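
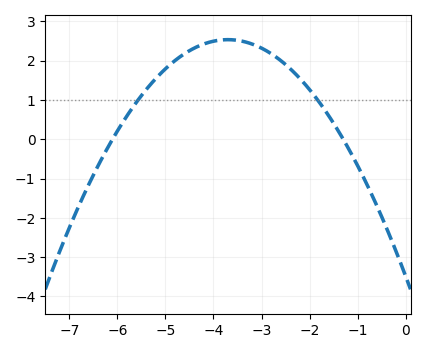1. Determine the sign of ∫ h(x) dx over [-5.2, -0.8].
positive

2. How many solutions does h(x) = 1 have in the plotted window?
2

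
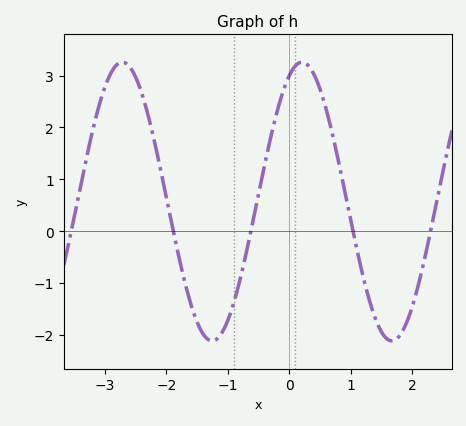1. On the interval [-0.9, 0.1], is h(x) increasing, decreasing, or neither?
increasing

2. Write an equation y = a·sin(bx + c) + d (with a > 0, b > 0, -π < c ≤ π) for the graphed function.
y = 2.69sin(2.15x + 1.13) + 0.57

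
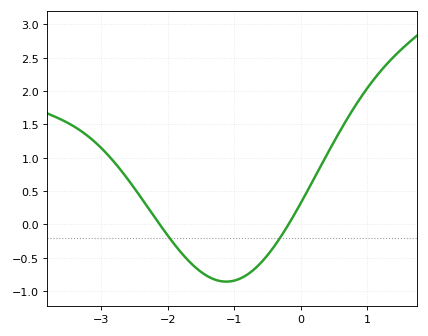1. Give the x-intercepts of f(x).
-2.1, -0.2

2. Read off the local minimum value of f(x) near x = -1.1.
-0.85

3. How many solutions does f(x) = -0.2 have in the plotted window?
2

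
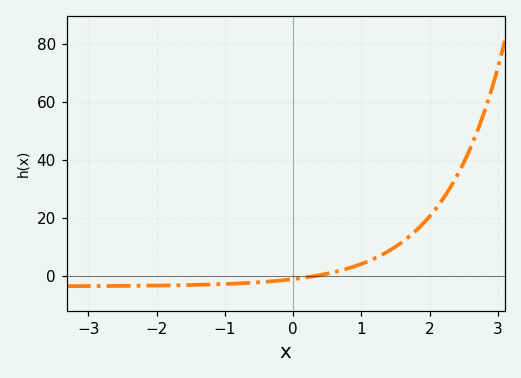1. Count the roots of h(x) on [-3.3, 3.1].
1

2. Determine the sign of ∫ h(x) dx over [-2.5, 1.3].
negative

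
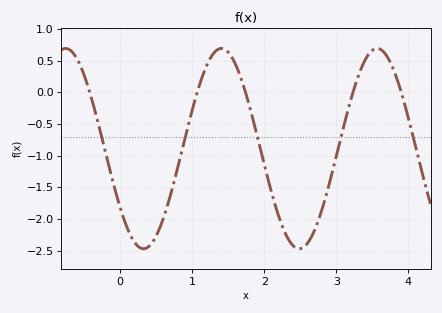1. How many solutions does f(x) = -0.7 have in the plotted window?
5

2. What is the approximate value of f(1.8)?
-0.25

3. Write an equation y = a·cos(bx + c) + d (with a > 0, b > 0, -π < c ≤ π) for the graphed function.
y = 1.58cos(2.9x + 2.2) - 0.89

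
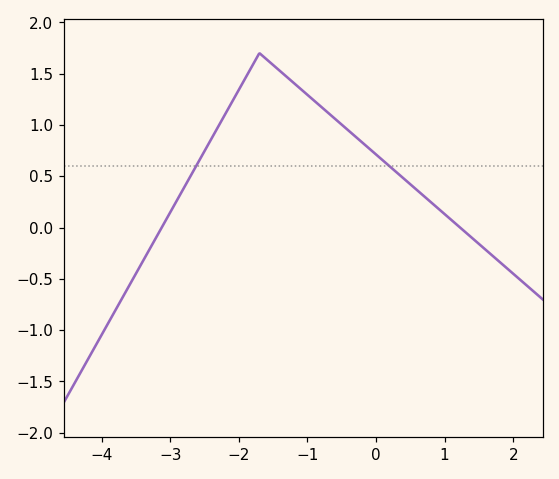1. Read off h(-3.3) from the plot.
-0.2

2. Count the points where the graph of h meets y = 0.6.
2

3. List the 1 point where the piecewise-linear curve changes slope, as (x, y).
(-1.7, 1.7)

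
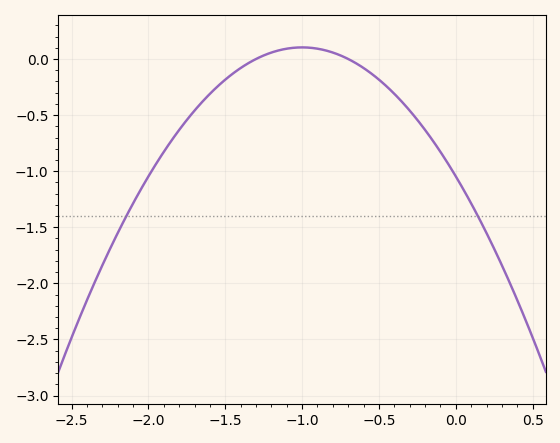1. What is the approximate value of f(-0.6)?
-0.081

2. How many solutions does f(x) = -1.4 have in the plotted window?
2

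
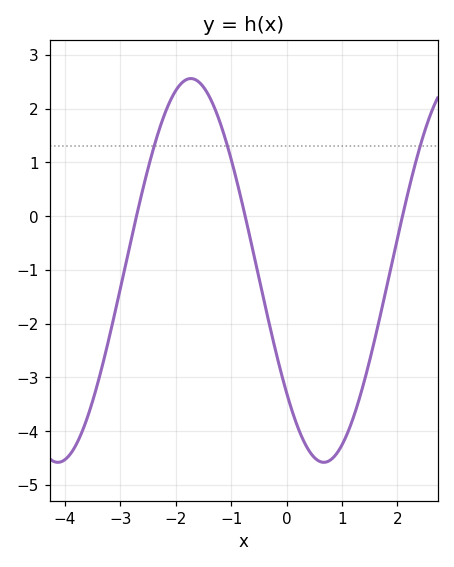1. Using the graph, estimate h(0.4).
-4.4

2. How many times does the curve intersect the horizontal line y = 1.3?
3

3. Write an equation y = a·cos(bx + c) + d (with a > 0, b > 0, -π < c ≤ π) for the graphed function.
y = 3.57cos(1.3x + 2.3) - 1.01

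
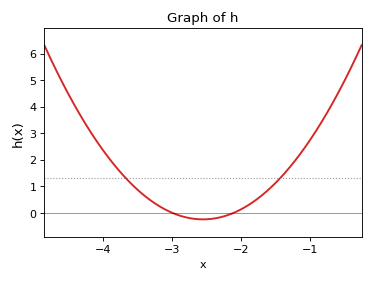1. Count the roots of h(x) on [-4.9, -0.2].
2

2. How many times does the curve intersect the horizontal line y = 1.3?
2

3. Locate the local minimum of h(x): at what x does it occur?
-2.5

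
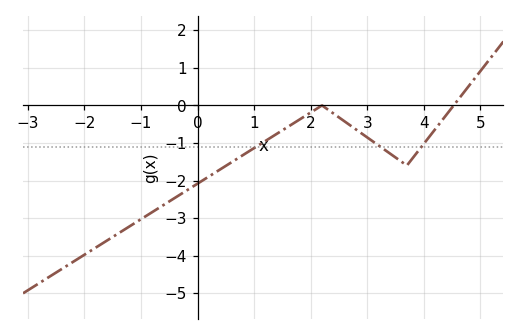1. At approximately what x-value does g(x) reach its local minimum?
3.6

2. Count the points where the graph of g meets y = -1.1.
3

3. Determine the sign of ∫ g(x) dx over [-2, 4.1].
negative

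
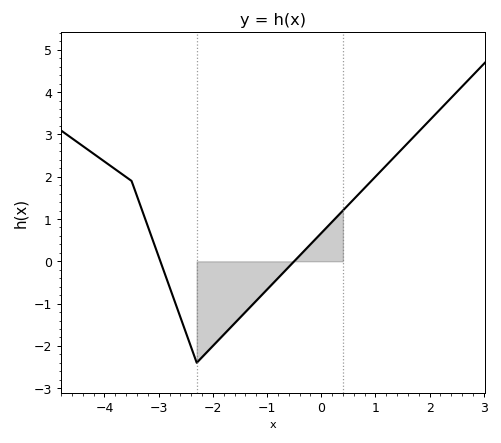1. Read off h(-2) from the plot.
-2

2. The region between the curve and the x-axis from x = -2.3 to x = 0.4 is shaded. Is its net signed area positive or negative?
negative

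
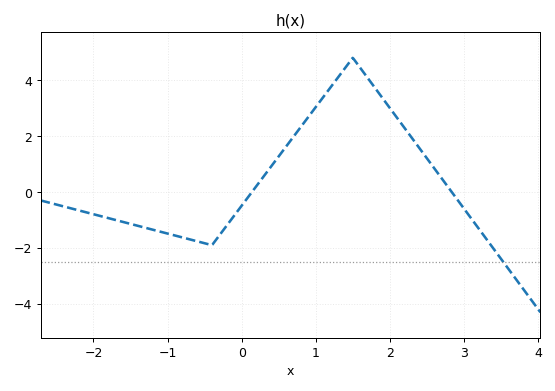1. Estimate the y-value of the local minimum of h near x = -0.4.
-1.9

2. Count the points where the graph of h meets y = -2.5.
1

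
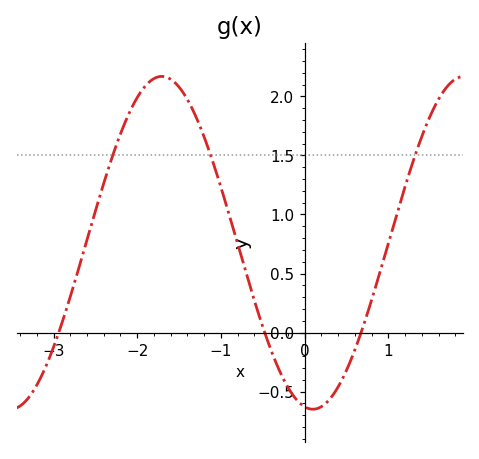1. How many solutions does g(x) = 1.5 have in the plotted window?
3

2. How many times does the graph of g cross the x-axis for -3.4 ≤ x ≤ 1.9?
3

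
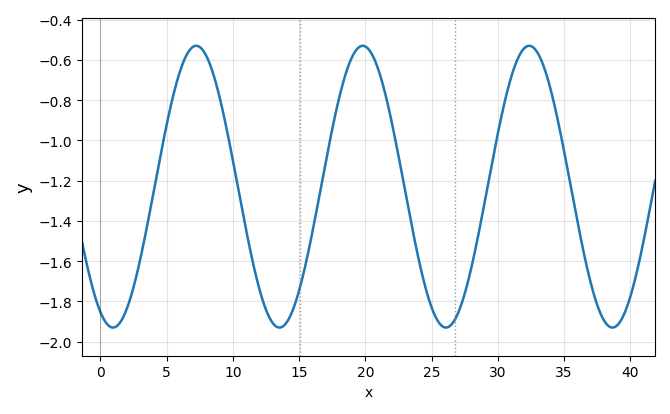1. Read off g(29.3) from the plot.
-1.2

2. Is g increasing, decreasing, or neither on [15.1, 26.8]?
neither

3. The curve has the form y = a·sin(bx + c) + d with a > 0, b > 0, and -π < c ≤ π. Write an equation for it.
y = 0.7sin(0.5x - 2) - 1.23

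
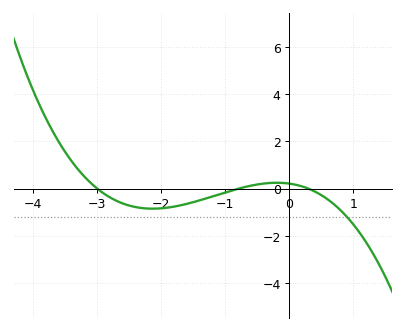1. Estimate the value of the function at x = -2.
-0.8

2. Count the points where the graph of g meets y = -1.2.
1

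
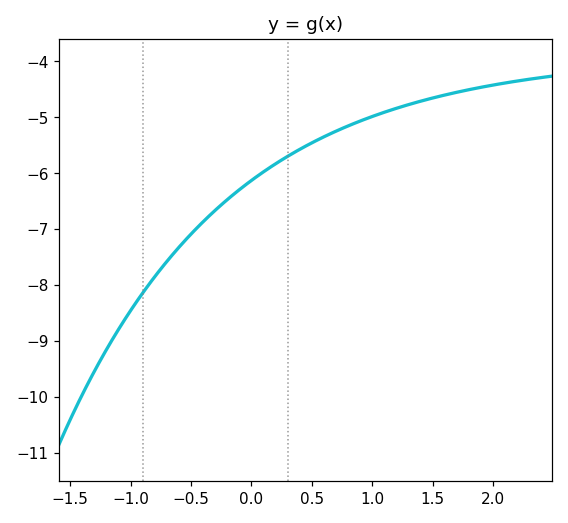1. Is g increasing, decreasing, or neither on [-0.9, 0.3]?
increasing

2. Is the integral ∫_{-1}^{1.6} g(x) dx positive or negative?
negative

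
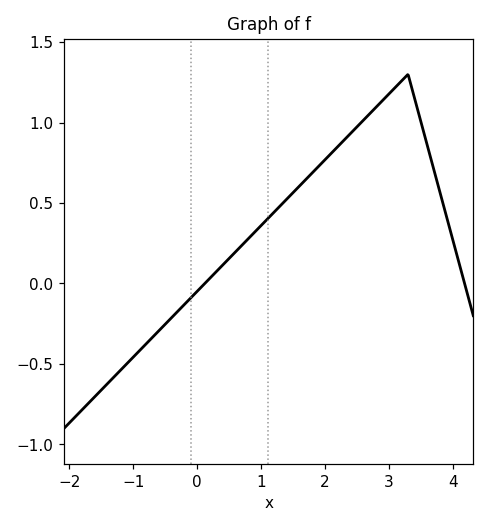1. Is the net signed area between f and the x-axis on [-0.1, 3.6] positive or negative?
positive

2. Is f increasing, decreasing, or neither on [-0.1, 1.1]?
increasing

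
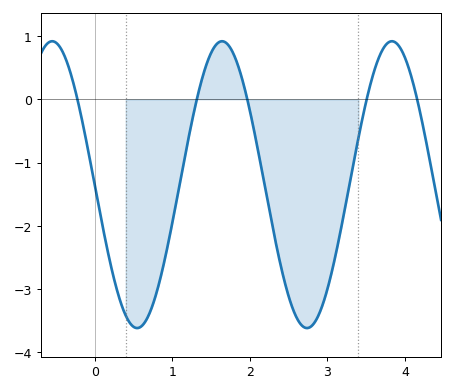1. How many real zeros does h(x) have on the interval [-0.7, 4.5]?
5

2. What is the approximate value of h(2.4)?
-2.64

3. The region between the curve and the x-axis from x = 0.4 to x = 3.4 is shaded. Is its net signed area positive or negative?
negative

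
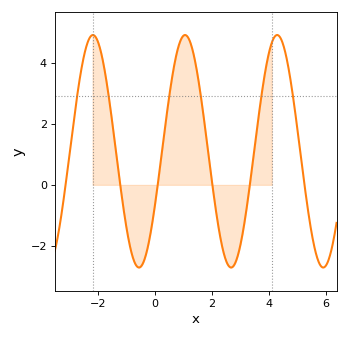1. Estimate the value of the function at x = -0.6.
-2.8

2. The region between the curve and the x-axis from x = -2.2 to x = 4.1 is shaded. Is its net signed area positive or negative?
positive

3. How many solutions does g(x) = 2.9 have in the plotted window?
6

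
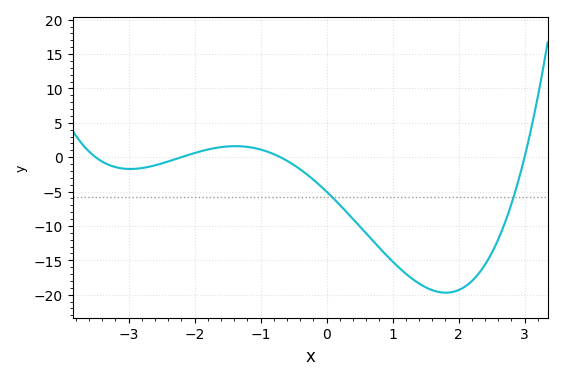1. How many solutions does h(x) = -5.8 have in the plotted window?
2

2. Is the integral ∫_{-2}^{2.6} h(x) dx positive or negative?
negative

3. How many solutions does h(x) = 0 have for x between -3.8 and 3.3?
4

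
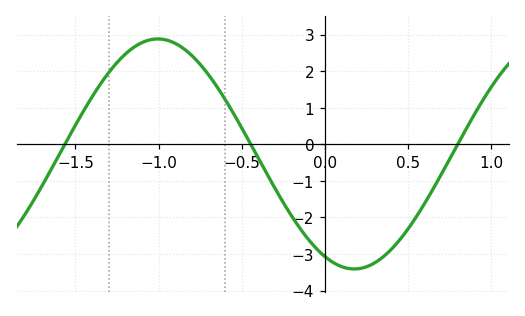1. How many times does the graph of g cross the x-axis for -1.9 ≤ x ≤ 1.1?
3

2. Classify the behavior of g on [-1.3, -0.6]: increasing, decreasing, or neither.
neither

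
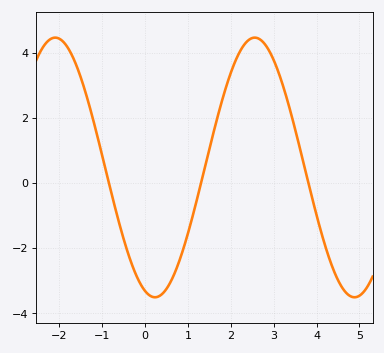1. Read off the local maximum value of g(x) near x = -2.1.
4.47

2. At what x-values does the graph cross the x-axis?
-0.844, 1.3, 3.81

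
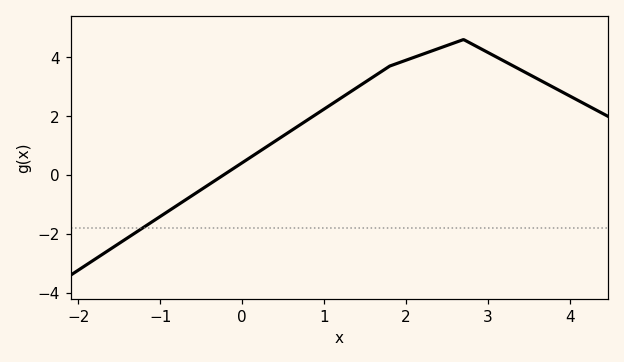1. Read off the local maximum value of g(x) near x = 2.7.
4.6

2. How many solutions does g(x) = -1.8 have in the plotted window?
1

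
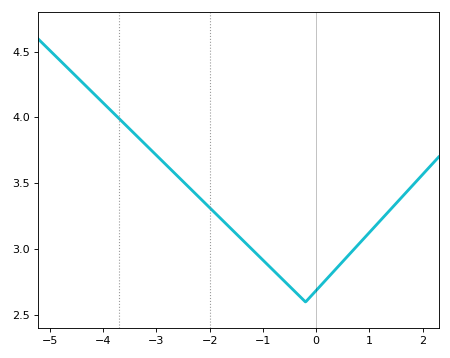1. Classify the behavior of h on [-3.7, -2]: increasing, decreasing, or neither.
decreasing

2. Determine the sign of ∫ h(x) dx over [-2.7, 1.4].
positive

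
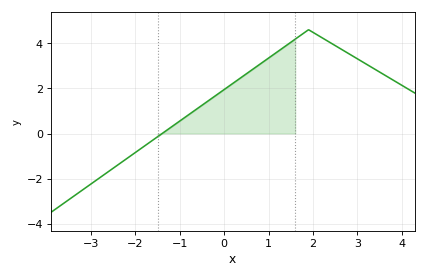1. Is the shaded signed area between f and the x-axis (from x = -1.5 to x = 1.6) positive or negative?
positive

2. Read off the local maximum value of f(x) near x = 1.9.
4.6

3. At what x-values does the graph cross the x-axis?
-1.4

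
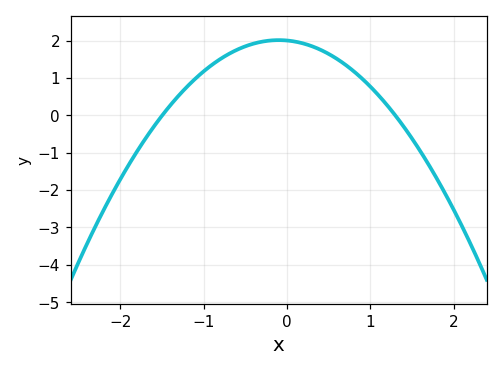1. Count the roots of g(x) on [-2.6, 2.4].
2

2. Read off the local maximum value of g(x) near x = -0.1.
2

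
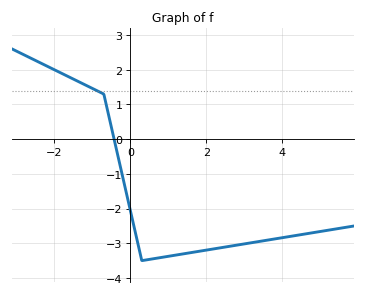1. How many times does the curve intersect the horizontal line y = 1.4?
1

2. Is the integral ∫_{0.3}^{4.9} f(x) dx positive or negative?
negative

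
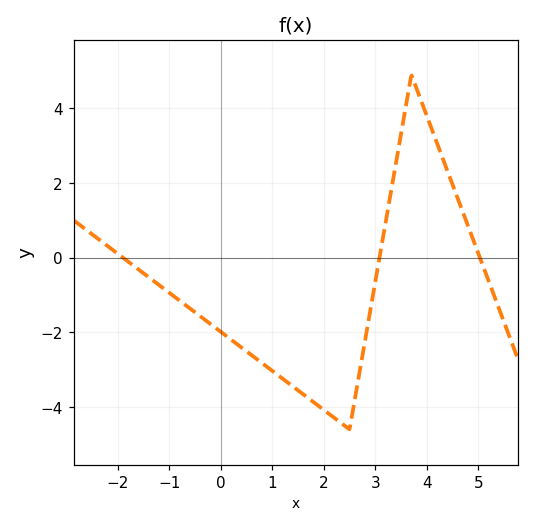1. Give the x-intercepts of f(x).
-1.9, 3.08, 5.03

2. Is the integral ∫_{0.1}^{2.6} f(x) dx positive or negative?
negative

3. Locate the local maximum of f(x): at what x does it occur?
3.7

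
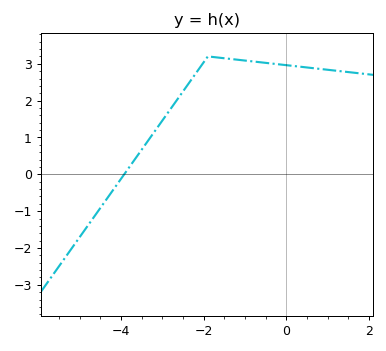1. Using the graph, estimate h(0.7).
2.9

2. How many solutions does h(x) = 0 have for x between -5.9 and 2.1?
1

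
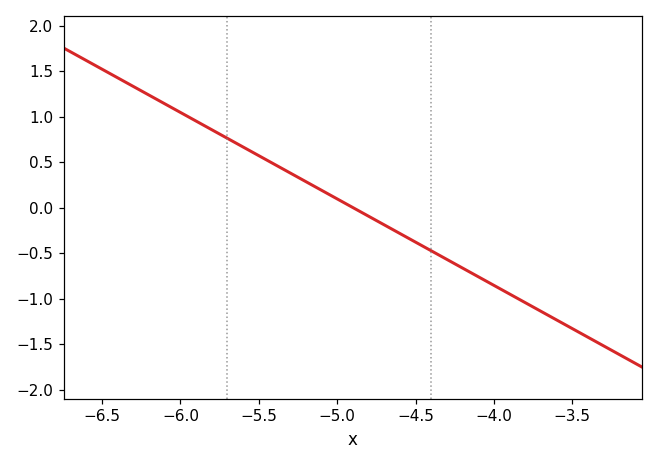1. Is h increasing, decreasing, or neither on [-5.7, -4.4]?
decreasing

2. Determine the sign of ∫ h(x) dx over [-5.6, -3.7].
negative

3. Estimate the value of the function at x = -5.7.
0.75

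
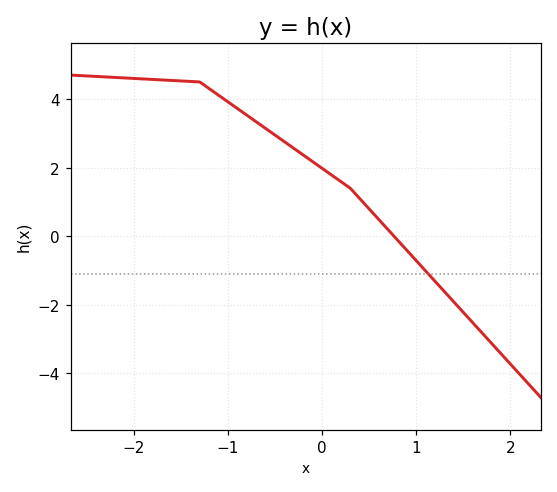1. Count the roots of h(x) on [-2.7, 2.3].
1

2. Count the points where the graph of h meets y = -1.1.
1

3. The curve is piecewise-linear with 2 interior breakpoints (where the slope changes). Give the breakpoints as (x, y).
(-1.3, 4.5); (0.3, 1.4)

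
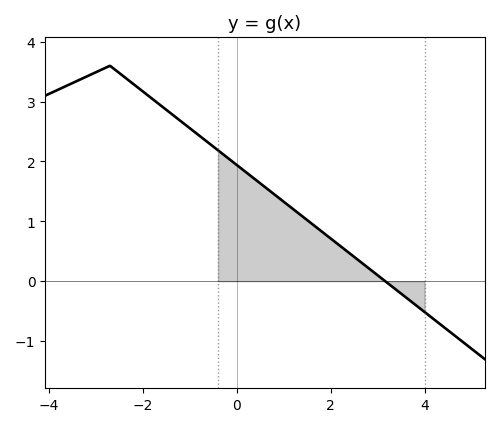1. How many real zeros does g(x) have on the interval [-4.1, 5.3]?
1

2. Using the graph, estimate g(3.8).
-0.4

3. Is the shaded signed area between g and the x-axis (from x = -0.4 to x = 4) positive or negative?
positive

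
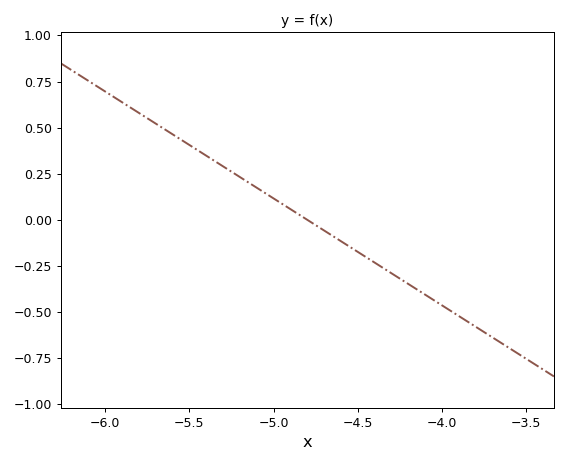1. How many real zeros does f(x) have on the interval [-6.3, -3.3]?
1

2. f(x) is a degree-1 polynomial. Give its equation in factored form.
y = -0.58(x + 4.8)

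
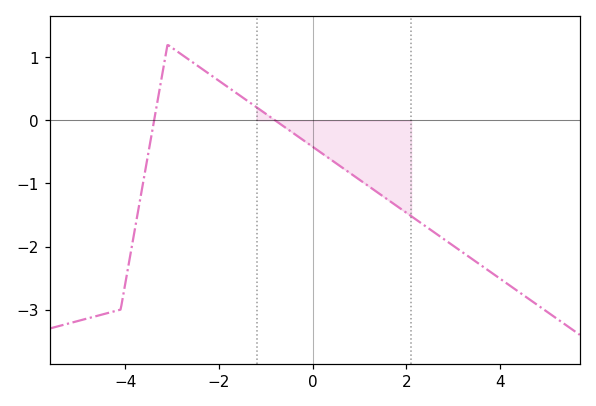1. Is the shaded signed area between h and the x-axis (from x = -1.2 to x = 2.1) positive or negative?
negative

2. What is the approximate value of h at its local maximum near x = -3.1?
1.2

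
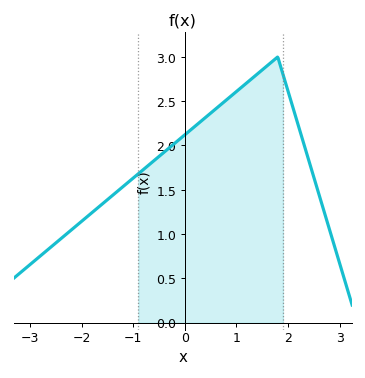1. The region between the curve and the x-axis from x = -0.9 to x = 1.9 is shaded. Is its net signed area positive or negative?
positive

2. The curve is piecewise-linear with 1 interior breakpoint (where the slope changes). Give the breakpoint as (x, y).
(1.8, 3)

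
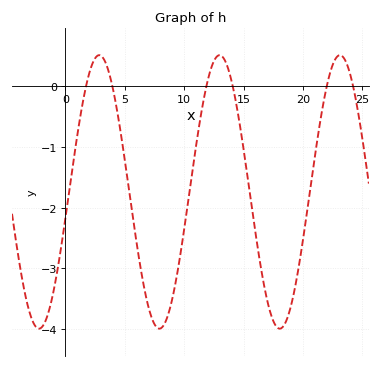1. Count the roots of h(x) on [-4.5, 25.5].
6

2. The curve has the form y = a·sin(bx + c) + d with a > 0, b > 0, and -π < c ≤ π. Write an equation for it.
y = 2.25sin(0.62x - 0.192) - 1.74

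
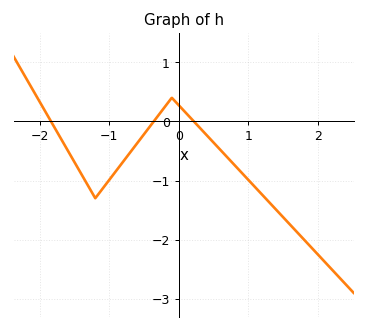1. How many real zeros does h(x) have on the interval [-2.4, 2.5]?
3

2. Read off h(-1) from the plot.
-1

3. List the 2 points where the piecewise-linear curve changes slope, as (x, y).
(-1.2, -1.3); (-0.1, 0.4)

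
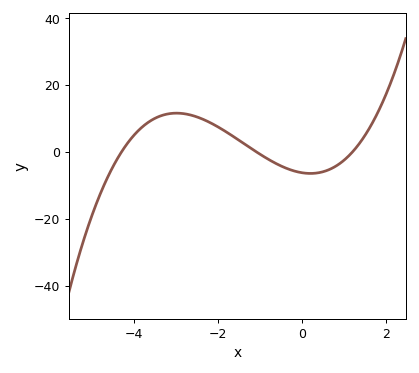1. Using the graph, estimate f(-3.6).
10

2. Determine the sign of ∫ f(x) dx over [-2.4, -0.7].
positive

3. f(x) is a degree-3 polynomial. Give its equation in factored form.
y = 1.11(x + 4.3)(x + 1.1)(x - 1.2)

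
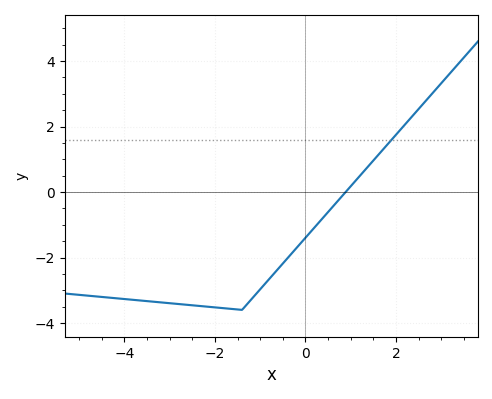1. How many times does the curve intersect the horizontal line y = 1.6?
1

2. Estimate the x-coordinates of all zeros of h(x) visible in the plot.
0.8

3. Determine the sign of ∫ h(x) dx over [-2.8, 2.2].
negative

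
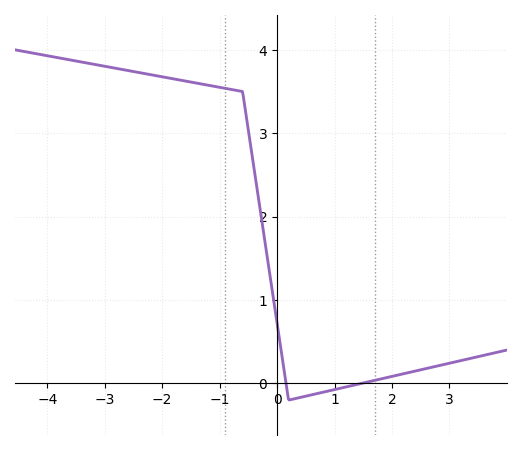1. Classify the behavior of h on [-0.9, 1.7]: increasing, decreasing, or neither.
neither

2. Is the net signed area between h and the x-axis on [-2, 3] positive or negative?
positive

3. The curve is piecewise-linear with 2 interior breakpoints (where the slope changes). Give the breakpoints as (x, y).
(-0.6, 3.5); (0.2, -0.2)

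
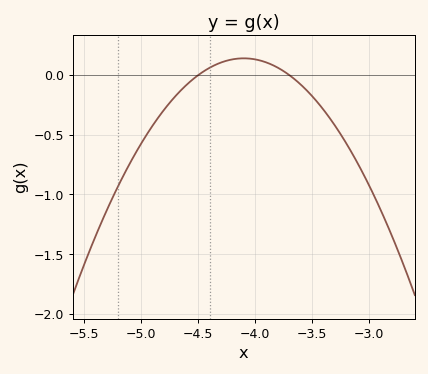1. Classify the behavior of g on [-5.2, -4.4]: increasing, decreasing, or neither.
increasing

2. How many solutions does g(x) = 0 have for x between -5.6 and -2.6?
2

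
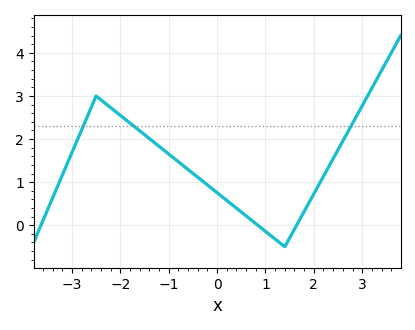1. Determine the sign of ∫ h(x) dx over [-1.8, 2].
positive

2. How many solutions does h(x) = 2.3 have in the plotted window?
3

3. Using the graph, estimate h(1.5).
-0.295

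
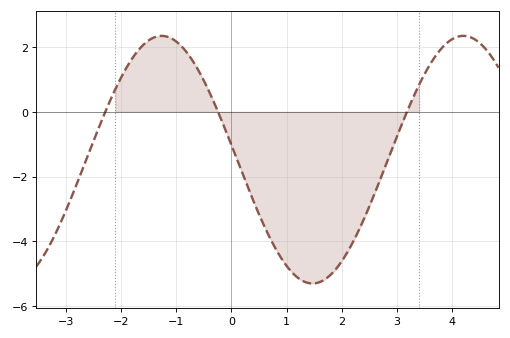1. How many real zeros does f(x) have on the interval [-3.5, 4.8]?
3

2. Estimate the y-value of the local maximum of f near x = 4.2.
2.34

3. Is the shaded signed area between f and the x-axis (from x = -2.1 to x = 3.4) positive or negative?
negative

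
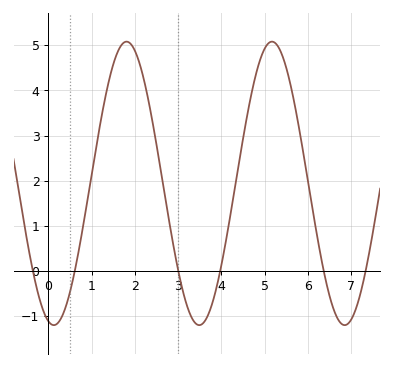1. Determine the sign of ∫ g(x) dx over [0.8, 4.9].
positive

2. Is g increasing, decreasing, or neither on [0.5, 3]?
neither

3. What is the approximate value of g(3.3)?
-1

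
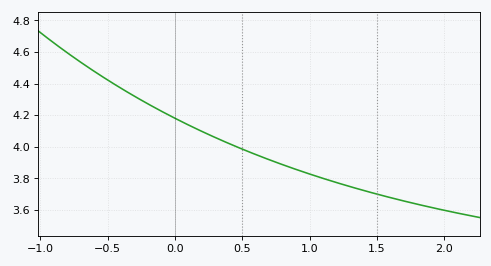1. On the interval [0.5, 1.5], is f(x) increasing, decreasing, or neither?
decreasing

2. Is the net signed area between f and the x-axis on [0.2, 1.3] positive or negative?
positive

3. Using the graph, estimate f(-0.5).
4.42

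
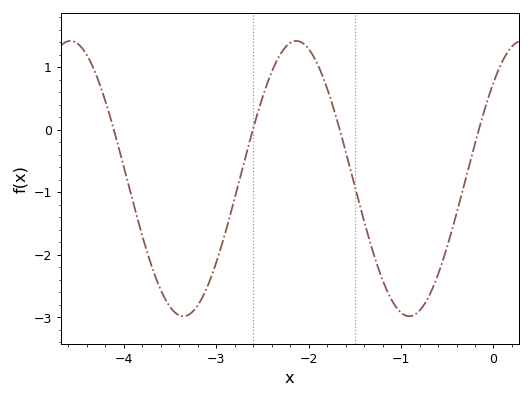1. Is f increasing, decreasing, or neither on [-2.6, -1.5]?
neither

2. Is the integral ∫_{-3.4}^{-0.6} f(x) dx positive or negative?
negative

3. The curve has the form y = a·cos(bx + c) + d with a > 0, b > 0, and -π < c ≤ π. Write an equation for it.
y = 2.2cos(2.57x - 0.8) - 0.78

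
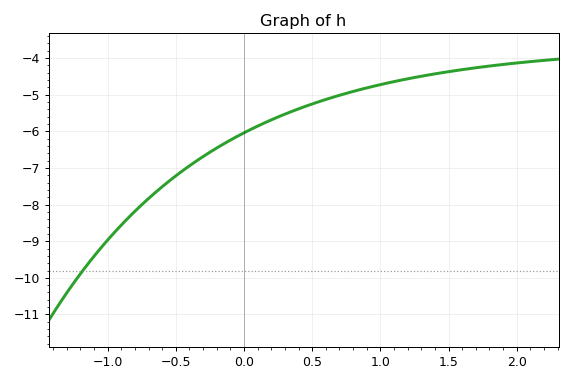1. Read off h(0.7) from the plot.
-5.02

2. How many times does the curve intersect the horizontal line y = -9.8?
1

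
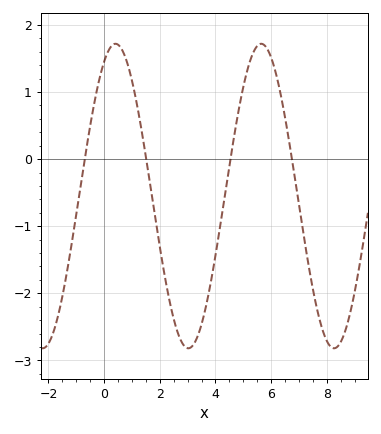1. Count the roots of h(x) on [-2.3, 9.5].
4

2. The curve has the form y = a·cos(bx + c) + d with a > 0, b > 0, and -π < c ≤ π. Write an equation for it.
y = 2.27cos(1.2x - 0.49) - 0.55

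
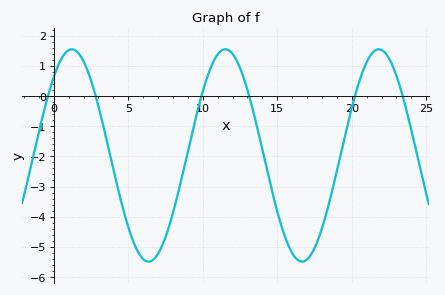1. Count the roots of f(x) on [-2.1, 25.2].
6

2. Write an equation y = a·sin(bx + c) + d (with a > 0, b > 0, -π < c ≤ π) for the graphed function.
y = 3.52sin(0.61x + 0.83) - 1.97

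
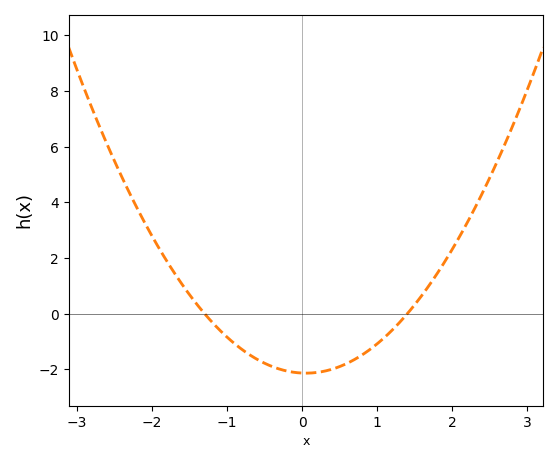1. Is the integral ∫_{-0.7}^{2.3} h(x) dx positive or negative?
negative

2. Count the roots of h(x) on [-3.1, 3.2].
2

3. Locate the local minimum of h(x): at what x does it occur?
0.05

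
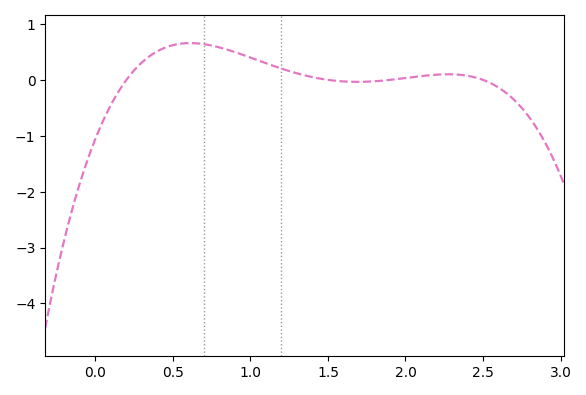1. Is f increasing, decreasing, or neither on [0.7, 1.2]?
decreasing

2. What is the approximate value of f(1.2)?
0.202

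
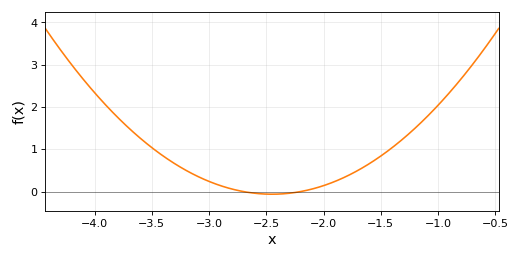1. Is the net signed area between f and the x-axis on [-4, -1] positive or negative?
positive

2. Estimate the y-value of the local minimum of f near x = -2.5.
-0.062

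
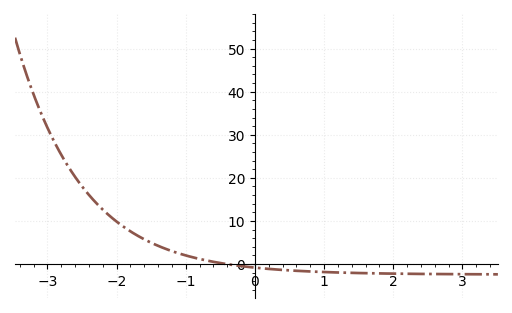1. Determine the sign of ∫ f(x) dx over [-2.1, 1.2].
positive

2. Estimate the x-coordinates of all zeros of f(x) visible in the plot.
-0.418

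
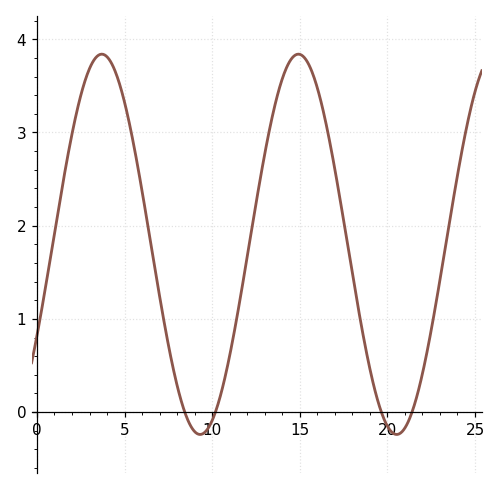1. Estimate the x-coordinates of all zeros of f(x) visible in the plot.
8.44, 10.2, 19.7, 21.4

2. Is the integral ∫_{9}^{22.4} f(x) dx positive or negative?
positive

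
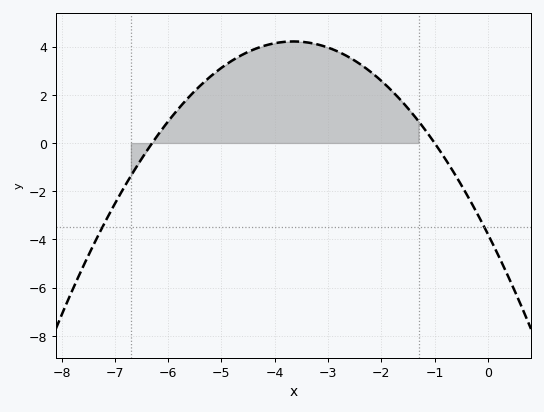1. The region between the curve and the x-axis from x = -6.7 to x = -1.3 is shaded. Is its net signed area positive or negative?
positive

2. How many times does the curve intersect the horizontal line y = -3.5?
2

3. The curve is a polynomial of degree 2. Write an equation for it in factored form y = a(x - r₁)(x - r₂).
y = -0.6(x + 6.3)(x + 1)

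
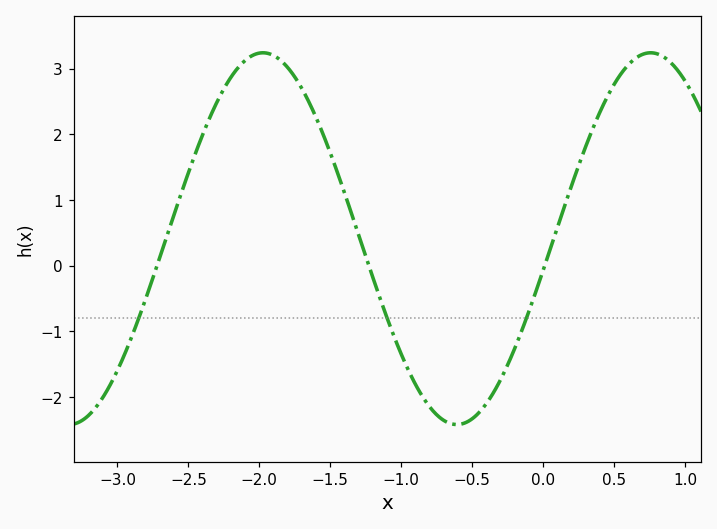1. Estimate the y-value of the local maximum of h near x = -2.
3.2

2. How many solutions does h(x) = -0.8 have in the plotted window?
3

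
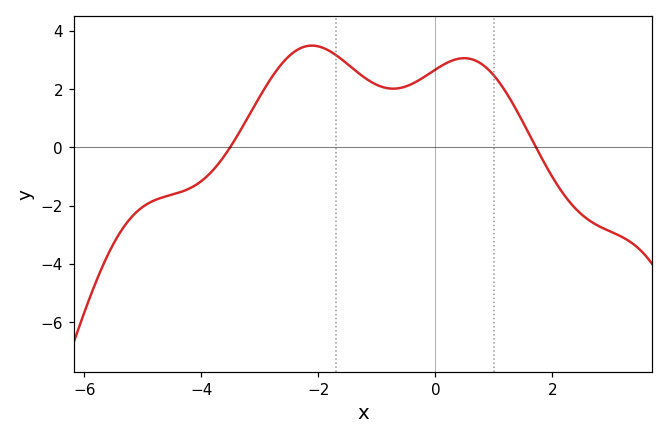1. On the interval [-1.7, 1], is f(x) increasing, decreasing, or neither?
neither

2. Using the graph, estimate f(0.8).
2.8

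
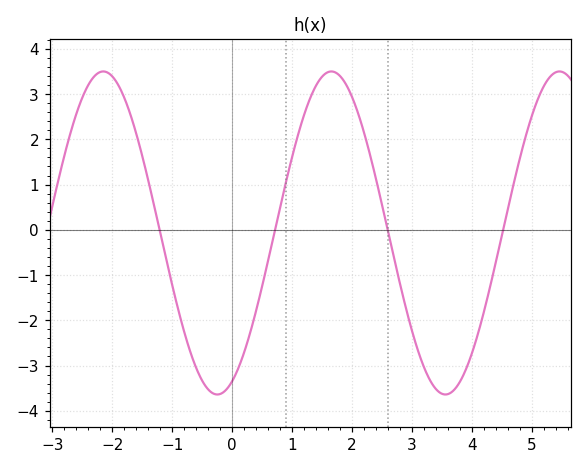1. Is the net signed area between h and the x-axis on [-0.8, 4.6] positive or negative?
negative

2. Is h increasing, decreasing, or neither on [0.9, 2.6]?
neither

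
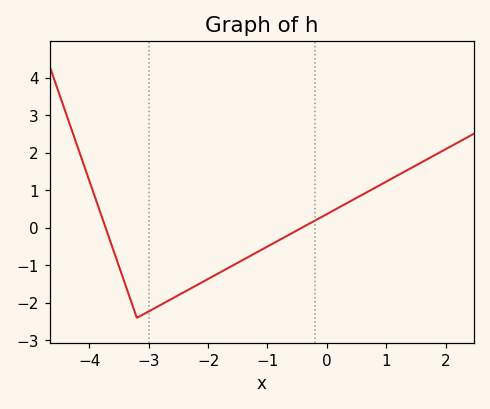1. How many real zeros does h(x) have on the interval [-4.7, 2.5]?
2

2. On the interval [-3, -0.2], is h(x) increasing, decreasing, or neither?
increasing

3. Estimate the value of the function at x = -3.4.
-1.49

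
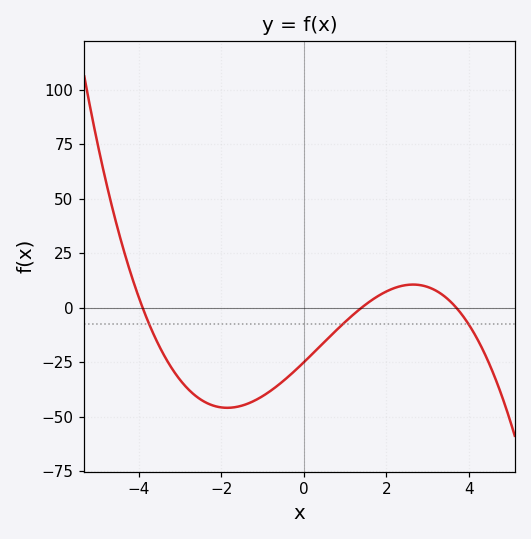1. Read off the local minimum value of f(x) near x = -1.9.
-46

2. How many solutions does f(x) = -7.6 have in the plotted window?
3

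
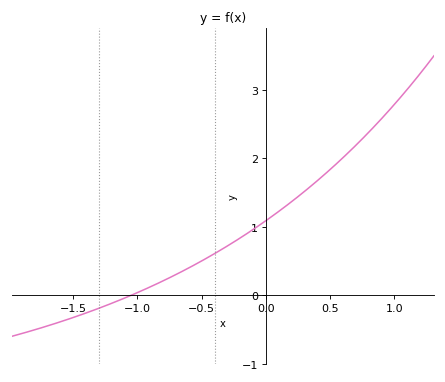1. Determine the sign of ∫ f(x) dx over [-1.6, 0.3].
positive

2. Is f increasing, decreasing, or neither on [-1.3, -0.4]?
increasing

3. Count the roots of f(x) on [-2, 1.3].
1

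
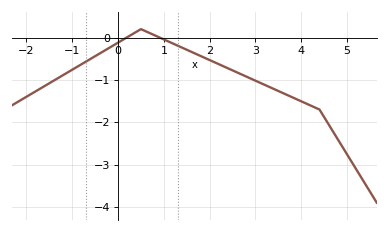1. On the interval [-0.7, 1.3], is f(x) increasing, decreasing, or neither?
neither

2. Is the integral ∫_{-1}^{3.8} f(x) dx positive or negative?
negative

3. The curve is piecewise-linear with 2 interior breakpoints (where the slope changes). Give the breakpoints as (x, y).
(0.5, 0.2); (4.4, -1.7)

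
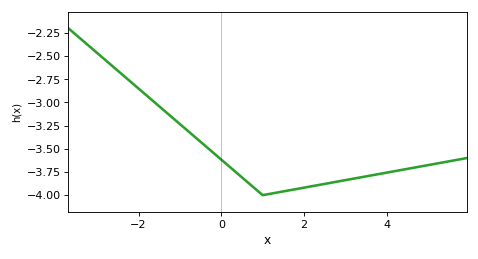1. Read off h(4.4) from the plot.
-3.7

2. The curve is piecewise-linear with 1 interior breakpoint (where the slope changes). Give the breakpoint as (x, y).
(1, -4)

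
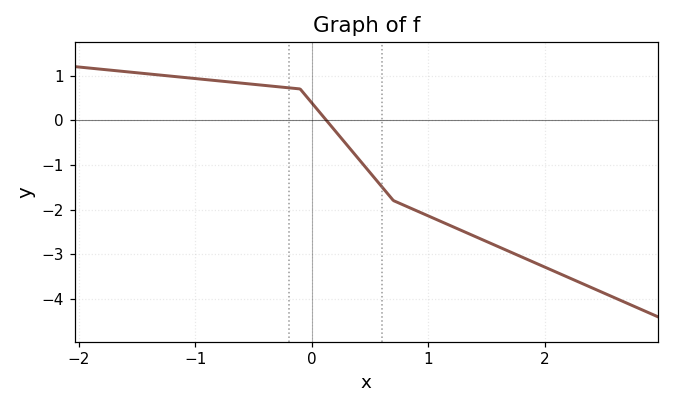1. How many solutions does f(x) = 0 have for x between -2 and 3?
1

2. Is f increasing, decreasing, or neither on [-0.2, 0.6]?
decreasing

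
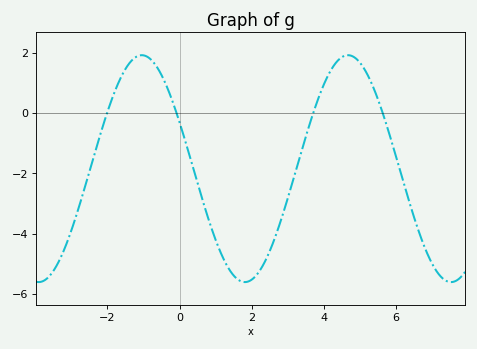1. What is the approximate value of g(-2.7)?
-2.76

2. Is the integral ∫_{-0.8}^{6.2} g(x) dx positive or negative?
negative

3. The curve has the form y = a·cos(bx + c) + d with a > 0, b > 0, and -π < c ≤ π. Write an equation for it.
y = 3.76cos(1.1x + 1.15) - 1.84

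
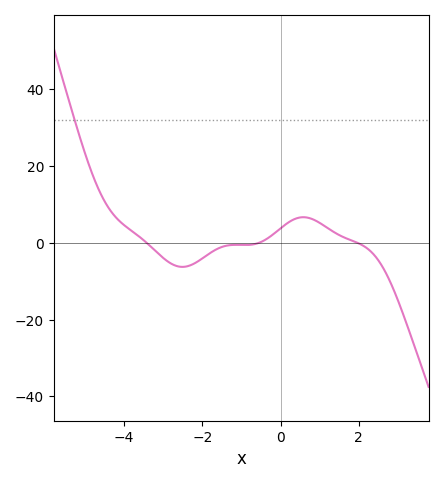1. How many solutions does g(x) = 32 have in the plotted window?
1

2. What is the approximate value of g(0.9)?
5.8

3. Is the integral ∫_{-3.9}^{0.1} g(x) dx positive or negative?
negative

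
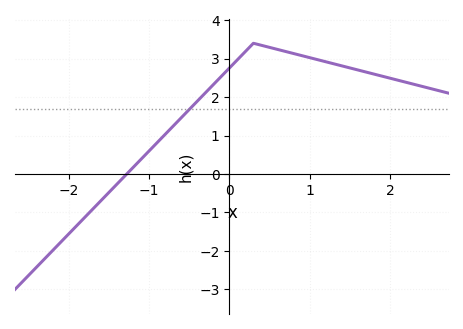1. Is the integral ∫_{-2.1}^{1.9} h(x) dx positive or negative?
positive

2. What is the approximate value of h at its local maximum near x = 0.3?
3.4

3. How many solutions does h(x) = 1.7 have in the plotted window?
1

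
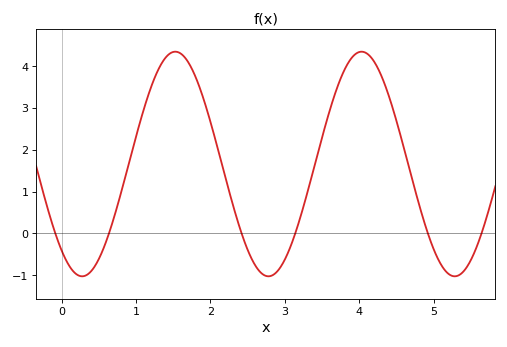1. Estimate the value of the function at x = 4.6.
2.04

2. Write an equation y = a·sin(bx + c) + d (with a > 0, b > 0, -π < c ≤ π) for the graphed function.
y = 2.69sin(2.51x - 2.26) + 1.66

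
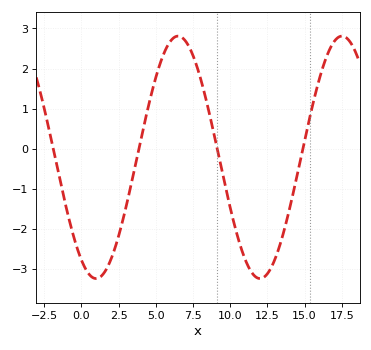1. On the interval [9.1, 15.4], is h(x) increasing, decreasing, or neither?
neither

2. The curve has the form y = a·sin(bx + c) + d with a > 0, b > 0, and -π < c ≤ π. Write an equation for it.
y = 3.02sin(0.57x - 2.1) - 0.21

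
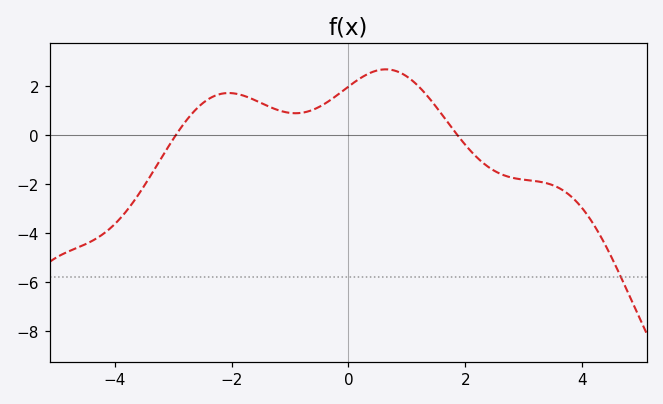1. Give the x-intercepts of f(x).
-3, 1.8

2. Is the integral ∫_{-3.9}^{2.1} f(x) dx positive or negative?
positive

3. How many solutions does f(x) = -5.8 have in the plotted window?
1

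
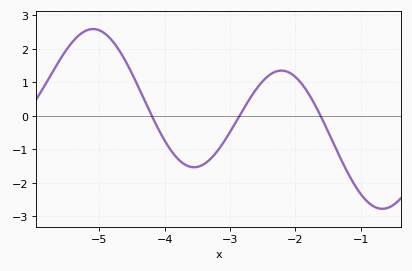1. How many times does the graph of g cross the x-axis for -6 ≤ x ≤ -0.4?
3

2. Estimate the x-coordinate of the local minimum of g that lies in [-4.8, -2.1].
-3.6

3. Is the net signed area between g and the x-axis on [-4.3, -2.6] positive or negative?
negative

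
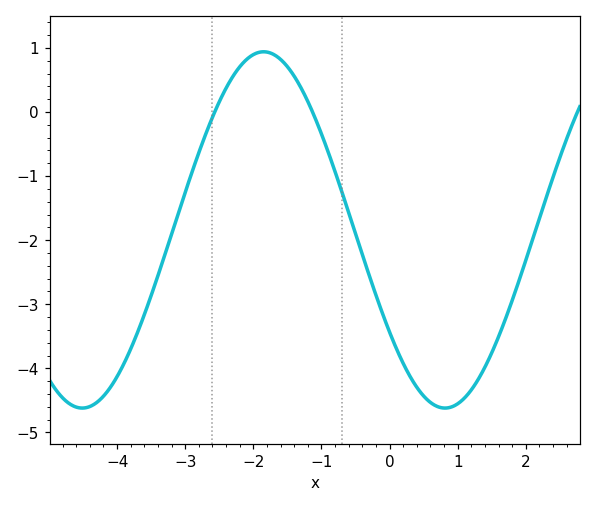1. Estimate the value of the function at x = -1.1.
-0.078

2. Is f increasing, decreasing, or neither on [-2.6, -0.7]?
neither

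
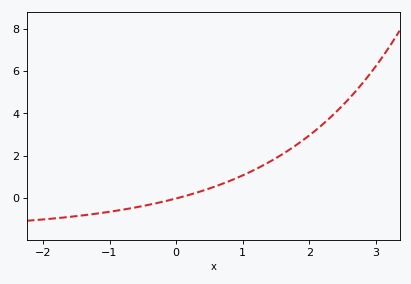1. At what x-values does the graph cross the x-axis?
0.036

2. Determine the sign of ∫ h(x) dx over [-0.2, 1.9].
positive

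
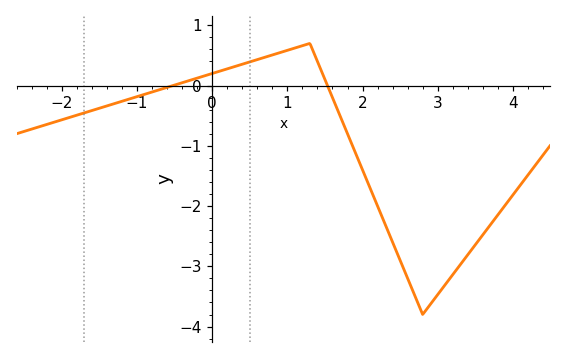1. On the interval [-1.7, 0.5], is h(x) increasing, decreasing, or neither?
increasing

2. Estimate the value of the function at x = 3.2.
-3.14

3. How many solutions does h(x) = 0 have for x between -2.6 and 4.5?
2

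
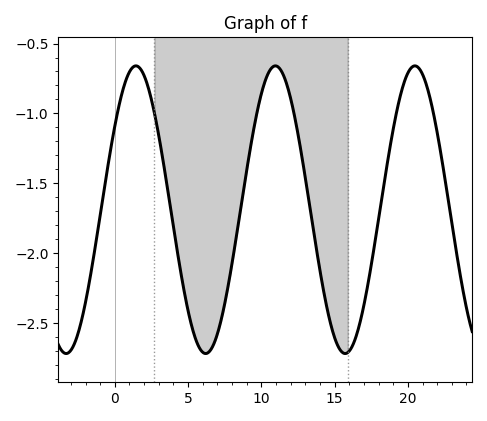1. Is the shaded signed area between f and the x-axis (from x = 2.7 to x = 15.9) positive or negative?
negative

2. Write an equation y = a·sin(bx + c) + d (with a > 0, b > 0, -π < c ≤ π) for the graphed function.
y = 1.03sin(0.66x + 0.622) - 1.69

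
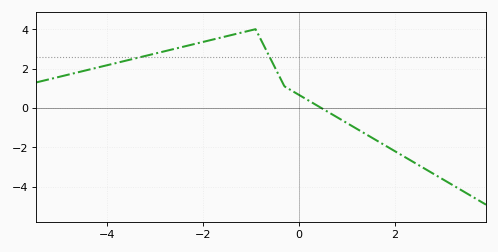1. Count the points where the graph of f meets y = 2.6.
2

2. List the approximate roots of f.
0.47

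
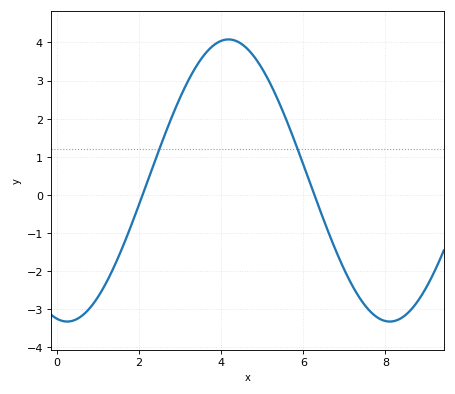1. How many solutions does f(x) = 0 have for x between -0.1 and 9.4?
2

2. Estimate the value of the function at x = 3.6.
3.69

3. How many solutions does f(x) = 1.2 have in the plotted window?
2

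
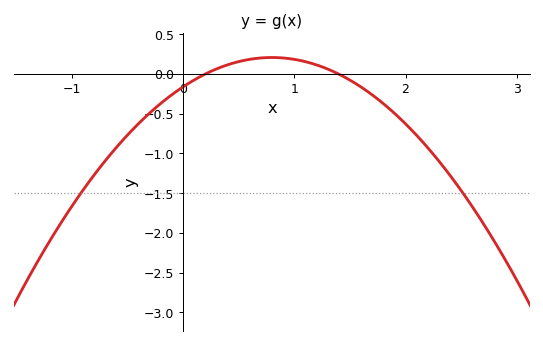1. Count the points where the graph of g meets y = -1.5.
2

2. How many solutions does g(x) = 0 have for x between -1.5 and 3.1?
2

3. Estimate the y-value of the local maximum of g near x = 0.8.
0.209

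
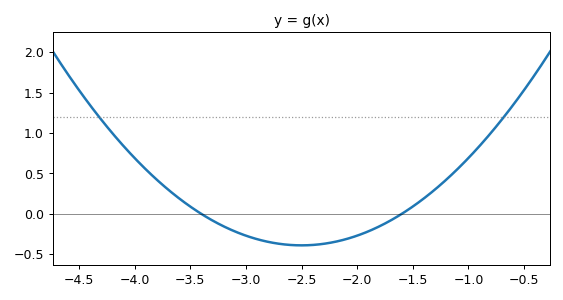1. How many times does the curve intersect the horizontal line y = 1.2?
2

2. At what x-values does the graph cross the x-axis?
-3.4, -1.6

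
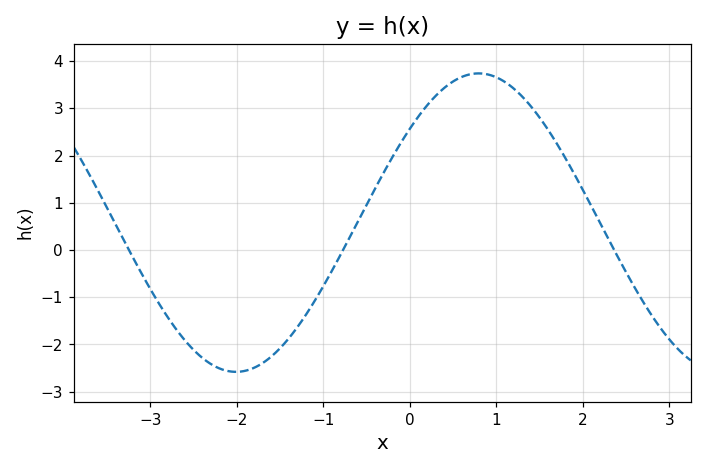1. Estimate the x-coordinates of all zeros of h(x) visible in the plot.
-3.2, -0.8, 2.4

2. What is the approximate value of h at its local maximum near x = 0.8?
3.7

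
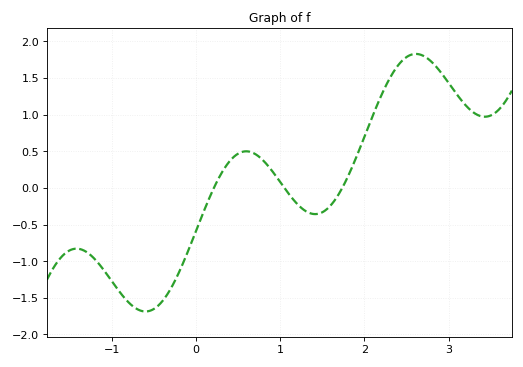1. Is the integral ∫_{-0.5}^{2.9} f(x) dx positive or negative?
positive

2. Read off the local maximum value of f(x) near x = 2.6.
1.85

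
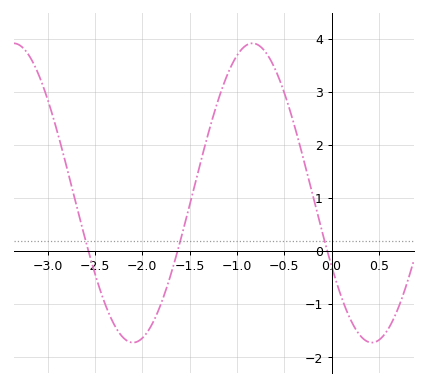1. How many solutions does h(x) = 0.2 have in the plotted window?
3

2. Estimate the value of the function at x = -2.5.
-0.4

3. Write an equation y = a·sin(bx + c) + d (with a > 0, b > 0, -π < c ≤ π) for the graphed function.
y = 2.82sin(2.5x - 2.6) + 1.1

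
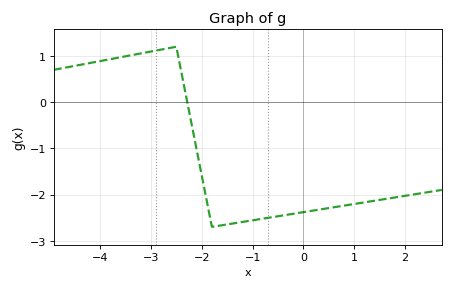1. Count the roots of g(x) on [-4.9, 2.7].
1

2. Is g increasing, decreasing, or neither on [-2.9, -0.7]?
neither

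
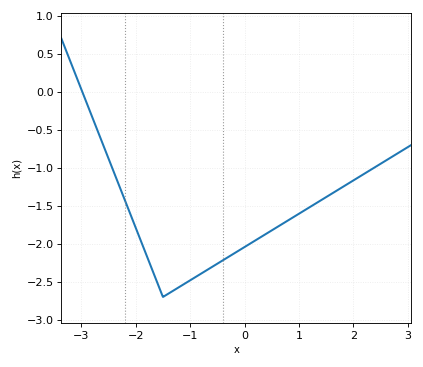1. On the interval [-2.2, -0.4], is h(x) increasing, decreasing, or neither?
neither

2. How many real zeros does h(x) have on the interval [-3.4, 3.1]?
1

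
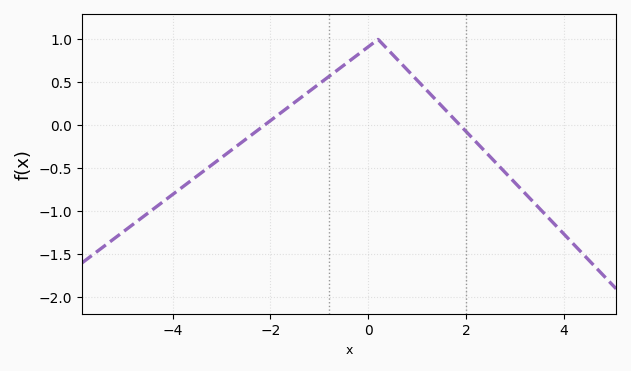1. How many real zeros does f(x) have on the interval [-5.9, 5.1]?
2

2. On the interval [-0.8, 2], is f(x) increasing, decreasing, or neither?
neither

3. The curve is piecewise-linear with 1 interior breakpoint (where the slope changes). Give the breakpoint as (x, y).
(0.2, 1)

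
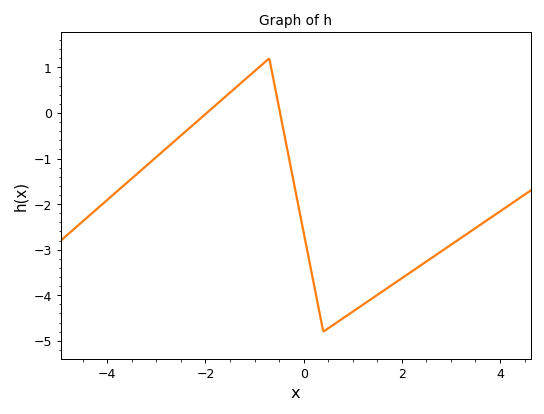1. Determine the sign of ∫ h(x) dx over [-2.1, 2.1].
negative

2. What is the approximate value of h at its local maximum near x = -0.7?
1.2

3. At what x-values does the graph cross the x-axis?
-2, -0.4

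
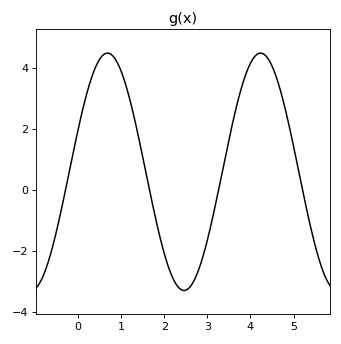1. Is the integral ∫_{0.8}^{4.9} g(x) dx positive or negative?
positive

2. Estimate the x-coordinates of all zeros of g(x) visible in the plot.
-0.289, 1.66, 3.26, 5.21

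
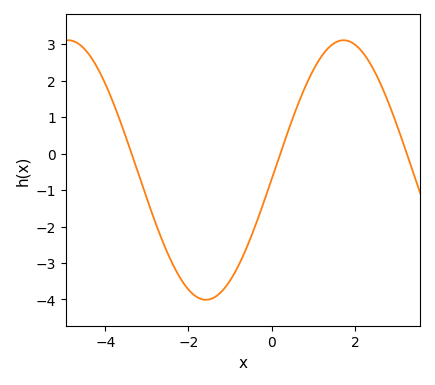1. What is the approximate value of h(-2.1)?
-3.59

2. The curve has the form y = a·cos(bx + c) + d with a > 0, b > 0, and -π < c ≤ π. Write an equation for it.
y = 3.56cos(0.95x - 1.64) - 0.45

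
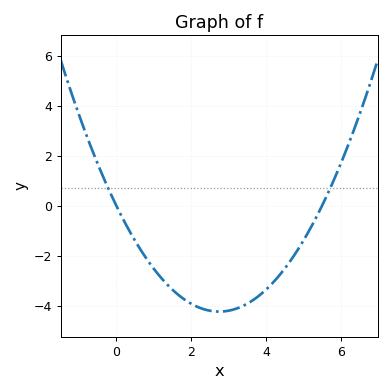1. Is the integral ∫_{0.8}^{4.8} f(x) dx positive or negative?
negative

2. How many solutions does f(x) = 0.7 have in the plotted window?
2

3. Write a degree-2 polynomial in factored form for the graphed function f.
y = 0.56(x - 0)(x - 5.5)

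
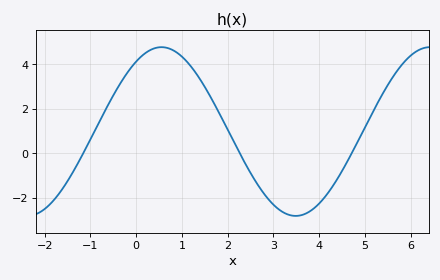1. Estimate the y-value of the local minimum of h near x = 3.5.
-2.8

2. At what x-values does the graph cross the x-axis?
-1.2, 2.2, 4.8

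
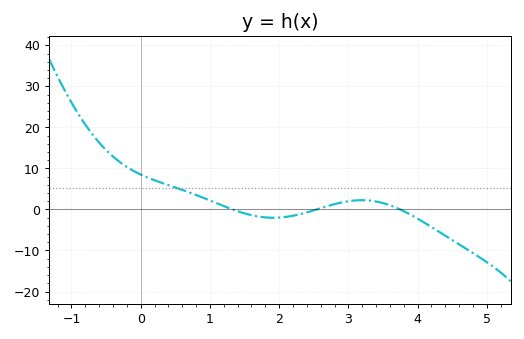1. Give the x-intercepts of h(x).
1.33, 2.54, 3.75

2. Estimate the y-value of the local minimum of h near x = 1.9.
-2.03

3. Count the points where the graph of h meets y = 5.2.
1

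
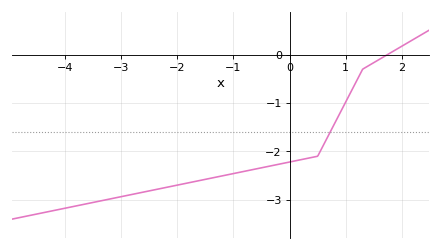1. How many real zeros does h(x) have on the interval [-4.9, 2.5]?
1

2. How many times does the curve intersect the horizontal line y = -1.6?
1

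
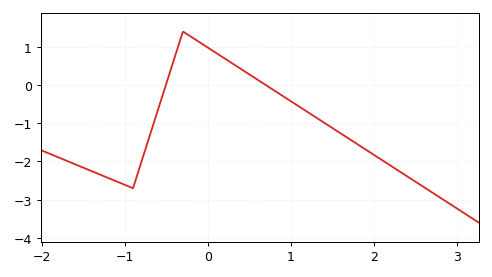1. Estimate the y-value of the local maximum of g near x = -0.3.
1.4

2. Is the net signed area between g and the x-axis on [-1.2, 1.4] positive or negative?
negative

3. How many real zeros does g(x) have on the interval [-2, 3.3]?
2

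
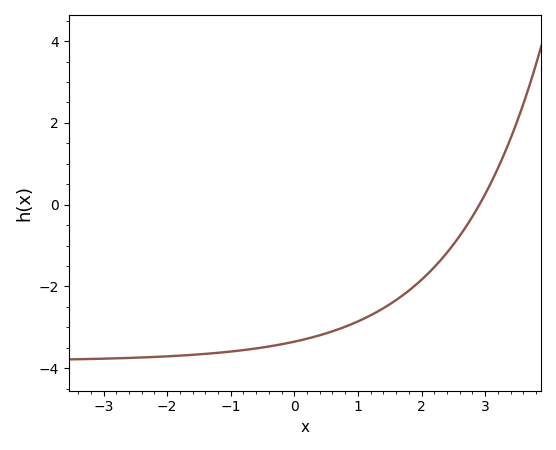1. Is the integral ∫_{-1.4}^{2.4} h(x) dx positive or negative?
negative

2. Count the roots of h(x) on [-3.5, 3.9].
1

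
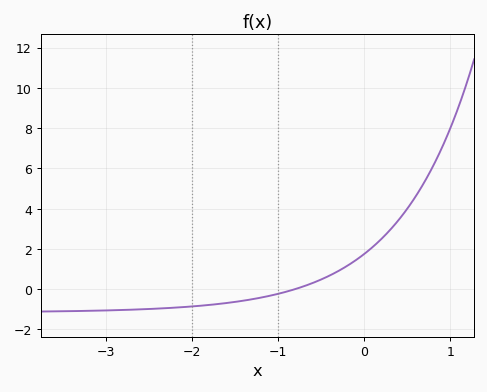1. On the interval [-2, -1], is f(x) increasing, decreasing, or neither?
increasing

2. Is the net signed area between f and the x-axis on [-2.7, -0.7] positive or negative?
negative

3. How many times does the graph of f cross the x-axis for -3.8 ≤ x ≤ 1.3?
1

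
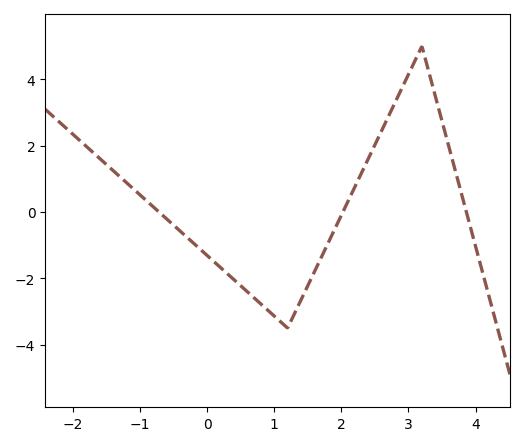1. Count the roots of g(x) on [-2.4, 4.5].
3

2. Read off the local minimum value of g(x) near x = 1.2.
-3.5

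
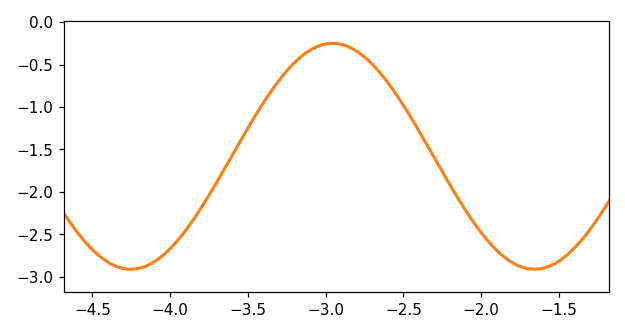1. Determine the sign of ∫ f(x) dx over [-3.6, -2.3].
negative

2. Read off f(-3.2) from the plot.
-0.5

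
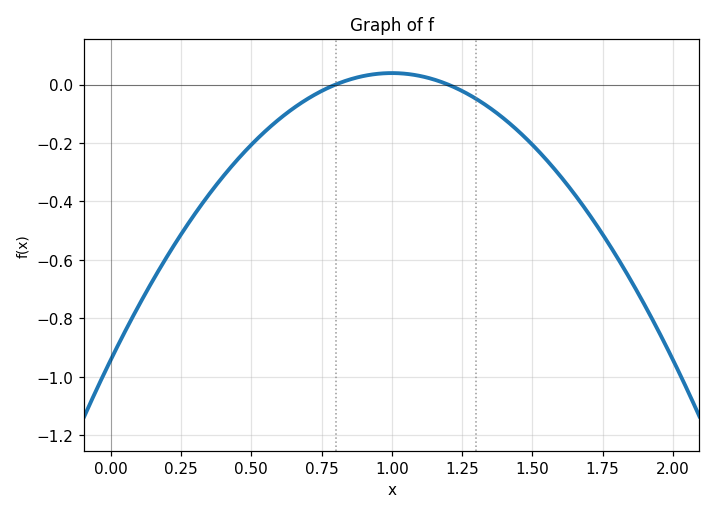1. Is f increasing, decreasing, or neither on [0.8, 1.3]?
neither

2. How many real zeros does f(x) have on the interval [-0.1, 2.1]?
2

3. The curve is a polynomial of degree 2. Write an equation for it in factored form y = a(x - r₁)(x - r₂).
y = -0.98(x - 0.8)(x - 1.2)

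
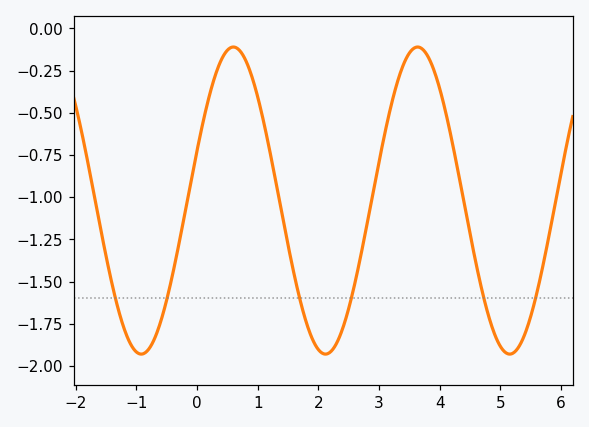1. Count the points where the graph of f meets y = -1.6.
6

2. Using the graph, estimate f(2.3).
-1.87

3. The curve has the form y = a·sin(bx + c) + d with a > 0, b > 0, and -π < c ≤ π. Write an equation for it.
y = 0.91sin(2.07x + 0.33) - 1.02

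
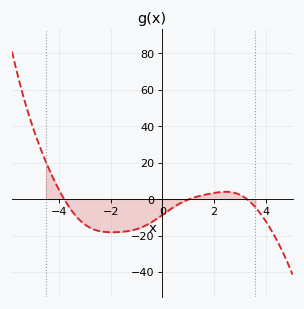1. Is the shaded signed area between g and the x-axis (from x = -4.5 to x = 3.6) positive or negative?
negative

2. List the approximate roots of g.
-3.8, 1.05, 3.27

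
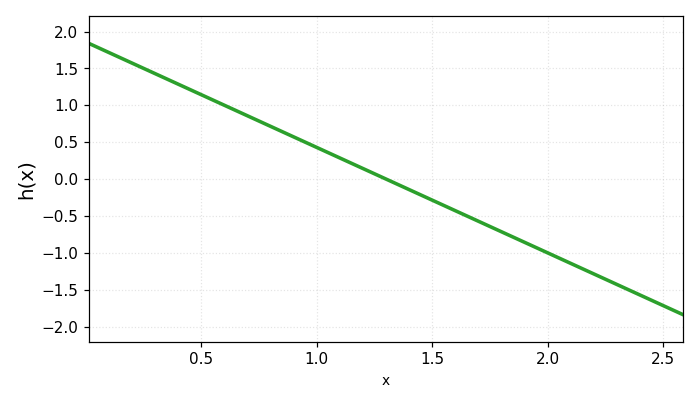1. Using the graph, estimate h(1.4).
-0.143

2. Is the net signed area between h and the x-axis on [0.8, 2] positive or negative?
negative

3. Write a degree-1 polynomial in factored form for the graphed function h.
y = -1.43(x - 1.3)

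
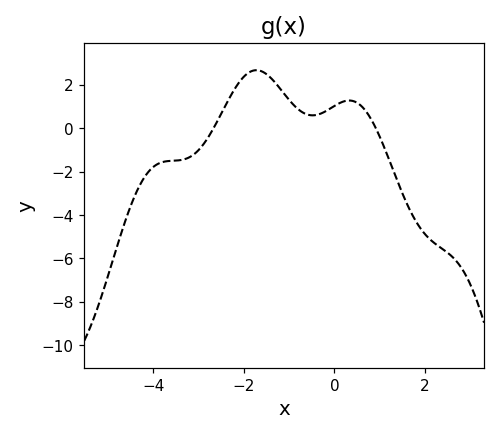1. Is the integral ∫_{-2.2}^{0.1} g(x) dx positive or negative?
positive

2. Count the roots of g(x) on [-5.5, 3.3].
2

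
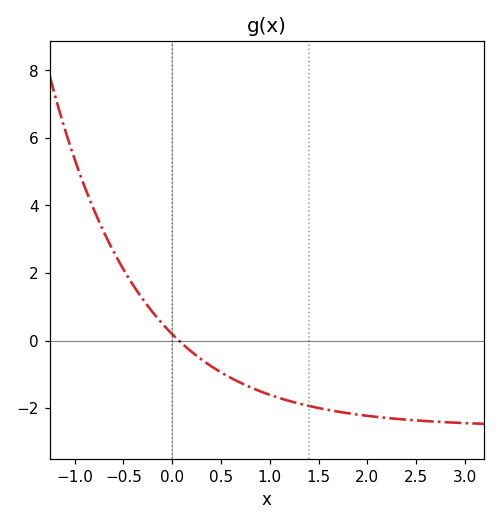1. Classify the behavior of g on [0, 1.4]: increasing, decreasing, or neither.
decreasing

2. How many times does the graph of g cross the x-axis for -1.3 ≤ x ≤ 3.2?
1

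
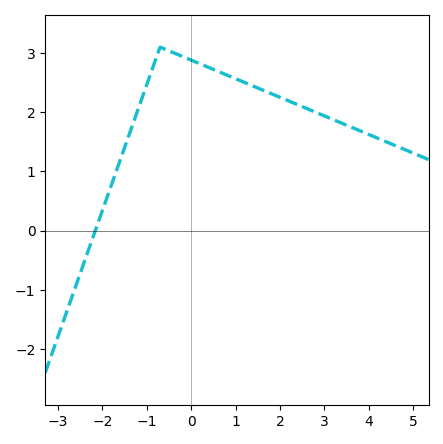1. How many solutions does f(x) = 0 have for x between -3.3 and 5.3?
1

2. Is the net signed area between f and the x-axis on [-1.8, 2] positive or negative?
positive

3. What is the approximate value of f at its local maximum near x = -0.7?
3.1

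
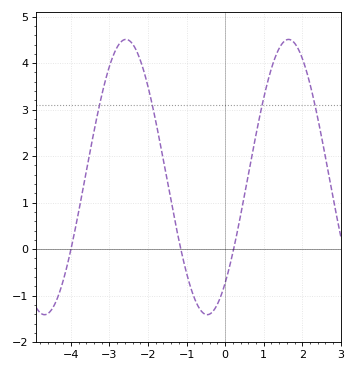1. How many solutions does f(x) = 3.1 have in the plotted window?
4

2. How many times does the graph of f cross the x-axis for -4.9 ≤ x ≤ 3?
3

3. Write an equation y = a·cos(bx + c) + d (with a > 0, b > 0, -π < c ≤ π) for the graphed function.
y = 2.96cos(1.5x - 2.5) + 1.55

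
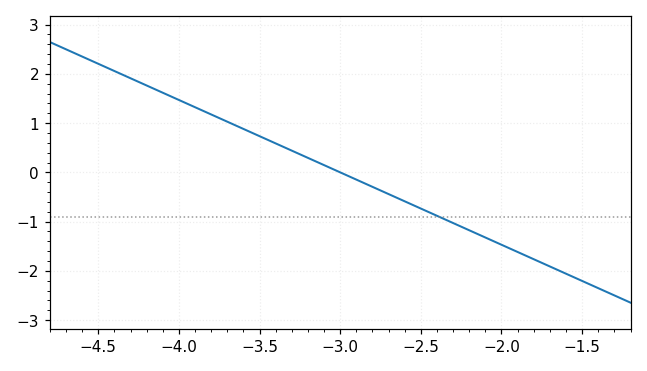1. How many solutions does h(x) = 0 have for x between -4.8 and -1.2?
1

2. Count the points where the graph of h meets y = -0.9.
1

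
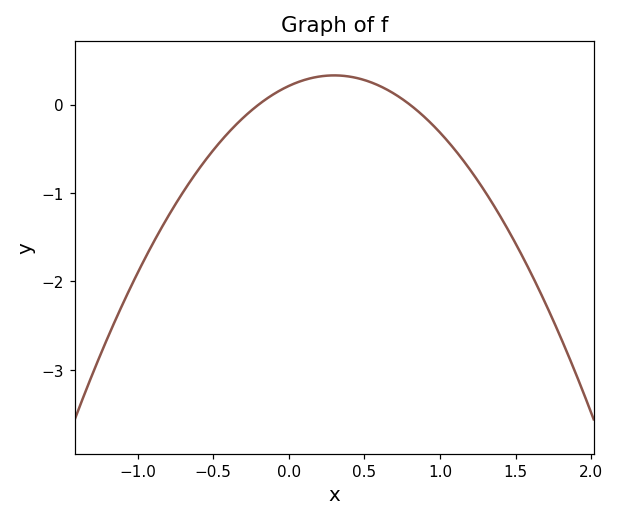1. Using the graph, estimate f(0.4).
0.317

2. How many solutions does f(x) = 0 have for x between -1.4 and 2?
2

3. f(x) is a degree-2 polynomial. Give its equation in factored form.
y = -1.32(x + 0.2)(x - 0.8)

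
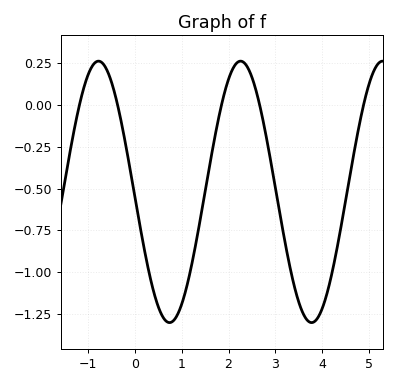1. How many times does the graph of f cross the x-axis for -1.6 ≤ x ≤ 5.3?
5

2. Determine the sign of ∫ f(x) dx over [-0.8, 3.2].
negative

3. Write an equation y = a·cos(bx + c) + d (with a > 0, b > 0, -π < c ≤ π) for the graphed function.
y = 0.78cos(2.07x + 1.61) - 0.52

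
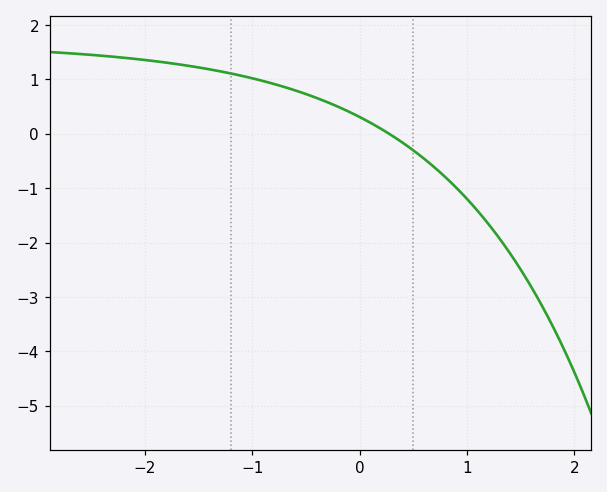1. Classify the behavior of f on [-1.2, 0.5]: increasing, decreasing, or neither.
decreasing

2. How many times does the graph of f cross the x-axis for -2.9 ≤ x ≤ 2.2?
1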